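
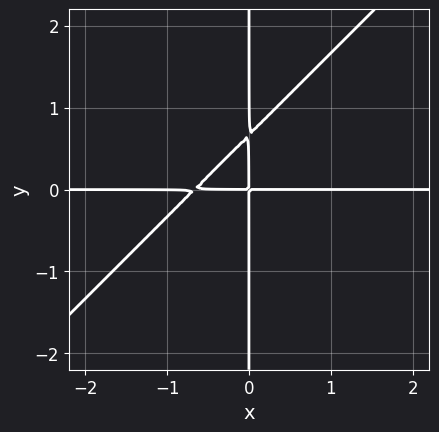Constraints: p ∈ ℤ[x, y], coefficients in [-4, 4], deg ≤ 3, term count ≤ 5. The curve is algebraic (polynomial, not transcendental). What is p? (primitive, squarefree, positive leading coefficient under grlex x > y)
(a) deg p = 3. A generic line meets the curve in up to 3 points.
(b) Reading off the gridlines: the visible y-axis segment lies entirely on the curve; the visible x-axis segment lies entirely on the curve.
(c) Fitting integer coefficients to these (and the overall shape) gives p.

3*x^2*y - 3*x*y^2 + 2*x*y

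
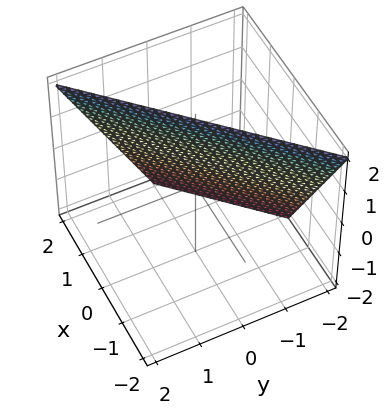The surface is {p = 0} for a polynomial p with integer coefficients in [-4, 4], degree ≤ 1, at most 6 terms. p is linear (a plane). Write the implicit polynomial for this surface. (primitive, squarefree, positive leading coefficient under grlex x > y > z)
2*x - 2*y + z - 2

First, deg p = 1.
Then, from the axis intercepts and sections: it crosses the z-axis at the gridline z = 2; one x-axis crossing is at x = 1.
Finally, matching integer coefficients to the picture gives p.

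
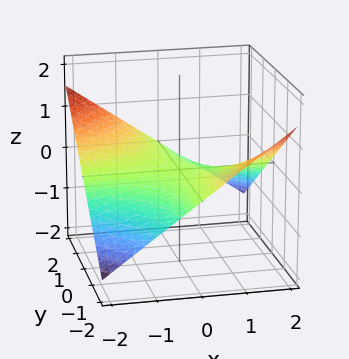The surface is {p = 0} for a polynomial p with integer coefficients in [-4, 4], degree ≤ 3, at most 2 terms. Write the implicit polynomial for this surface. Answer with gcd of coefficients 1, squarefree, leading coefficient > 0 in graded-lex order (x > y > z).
x*y + 3*z

1. deg p = 2.
2. From the visible intercepts: every point of the y-axis in the box is on the surface; every point of the x-axis in the box is on the surface; it meets the z-axis at z = 0 (among the integer gridlines).
3. Matching integer coefficients to the picture gives p.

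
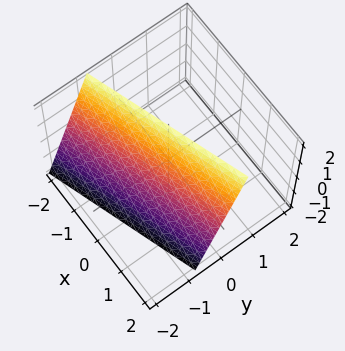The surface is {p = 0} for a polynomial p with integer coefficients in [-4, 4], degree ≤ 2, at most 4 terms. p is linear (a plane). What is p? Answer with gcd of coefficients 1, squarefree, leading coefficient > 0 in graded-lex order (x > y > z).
x - 3*y + z - 2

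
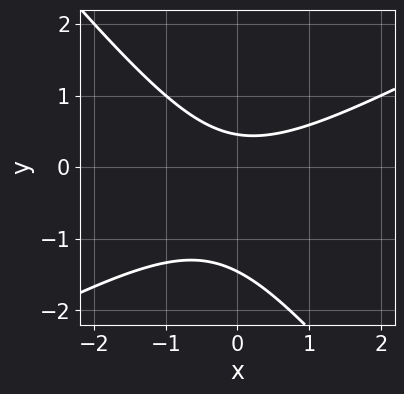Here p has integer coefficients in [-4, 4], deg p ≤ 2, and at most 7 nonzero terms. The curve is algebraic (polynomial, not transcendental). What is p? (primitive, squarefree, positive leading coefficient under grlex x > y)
2*x^2 - 2*x*y - 3*y^2 - 3*y + 2

(a) The degree is 2 — no degree-1 curve has this shape.
(b) Checking where it meets the axes: no x-intercept at any integer in the box.
(c) Together with the visible shape, these determine p as stated.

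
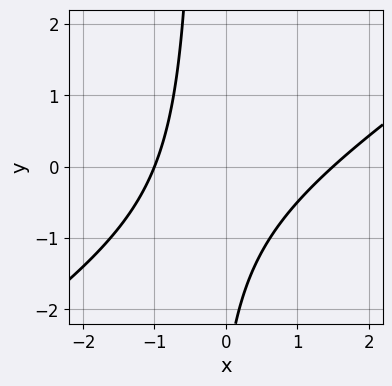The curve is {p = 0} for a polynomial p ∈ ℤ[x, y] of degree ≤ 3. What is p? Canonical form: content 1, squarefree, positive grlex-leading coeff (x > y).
2*x^2 - 3*x*y - x - y - 3

The degree is 2 — the shape is more complex than any degree-1 curve.
Observable constraints: it misses every integer gridline on the y-axis; one x-axis crossing is at x = -1.
Solving for integer coefficients yields p as stated.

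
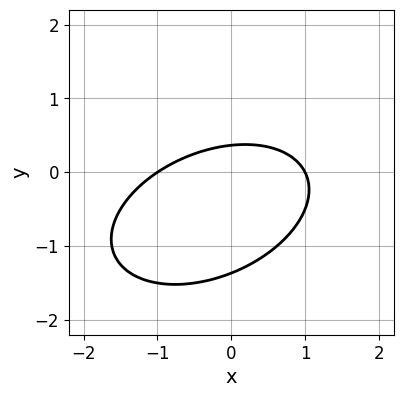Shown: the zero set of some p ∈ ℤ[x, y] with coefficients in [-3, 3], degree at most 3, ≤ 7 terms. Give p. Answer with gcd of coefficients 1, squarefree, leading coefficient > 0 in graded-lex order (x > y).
x^2 - x*y + 2*y^2 + 2*y - 1

First, the degree is 2 — no degree-1 curve has this shape.
Next, from the axis intercepts and sections: among the integer gridlines, it crosses the x-axis at x ∈ {-1, 1}.
Finally, assembling these constraints gives the stated polynomial.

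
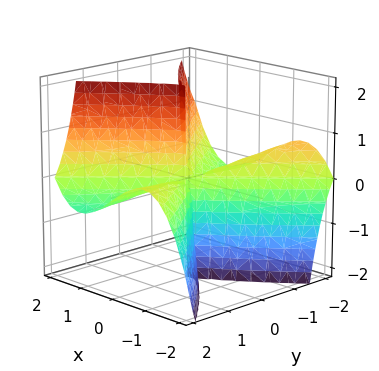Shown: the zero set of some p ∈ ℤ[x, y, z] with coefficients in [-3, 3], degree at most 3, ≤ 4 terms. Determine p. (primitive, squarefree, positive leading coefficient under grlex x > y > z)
3*x^3 - x^2*y - 2*x*y^2 - 3*y^2*z

1. Degree: the shape is more complex than any degree-2 surface, so deg p = 3.
2. Checking where it meets the axes: every point of the z-axis in the box is on the surface; every point of the y-axis in the box is on the surface; one x-axis crossing is at x = 0.
3. Matching integer coefficients to the picture gives p.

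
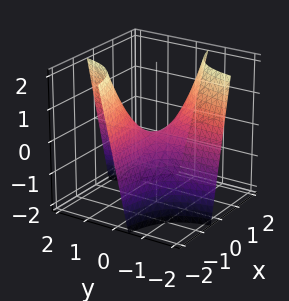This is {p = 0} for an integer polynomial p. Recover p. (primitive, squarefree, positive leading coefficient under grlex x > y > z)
Degree: a generic line meets the surface in up to 2 points, so deg p = 2.
Reading off the gridlines: the visible x-axis segment lies entirely on the surface; the visible y-axis segment lies entirely on the surface; it crosses the z-axis at the gridline z = 0.
These observations pin down the coefficients.

2*x*y + z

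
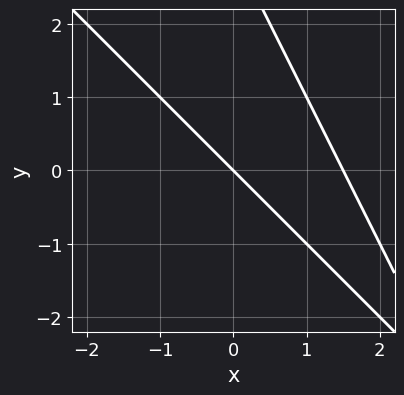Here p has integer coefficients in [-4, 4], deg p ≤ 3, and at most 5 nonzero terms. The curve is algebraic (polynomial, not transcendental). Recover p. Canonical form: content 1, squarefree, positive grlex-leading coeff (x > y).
(a) deg p = 2. A generic line meets the curve in up to 2 points.
(b) Reading off the gridlines: it meets the x-axis at x = 0 (among the integer gridlines); it meets the y-axis at y = 0 (among the integer gridlines).
(c) Solving for integer coefficients yields p as stated.

2*x^2 + 3*x*y + y^2 - 3*x - 3*y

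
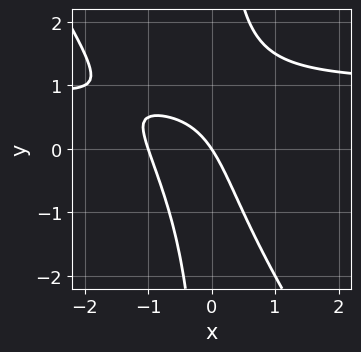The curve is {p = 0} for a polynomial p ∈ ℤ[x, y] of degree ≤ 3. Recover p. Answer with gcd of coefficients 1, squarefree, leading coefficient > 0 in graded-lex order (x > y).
3*x^2*y + 2*x*y^2 - 3*x^2 - 3*x - 2*y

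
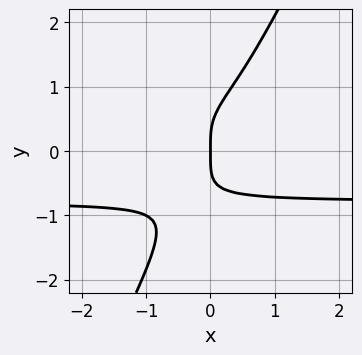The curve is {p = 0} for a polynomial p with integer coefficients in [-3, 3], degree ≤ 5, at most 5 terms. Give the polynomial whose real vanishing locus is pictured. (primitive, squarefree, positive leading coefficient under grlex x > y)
2*x*y^3 - y^4 + x

The degree is 4 — no degree-3 curve has this shape.
From the visible intercepts: it crosses the x-axis at the gridline x = 0; one y-axis crossing is at y = 0.
Matching integer coefficients to the picture gives p.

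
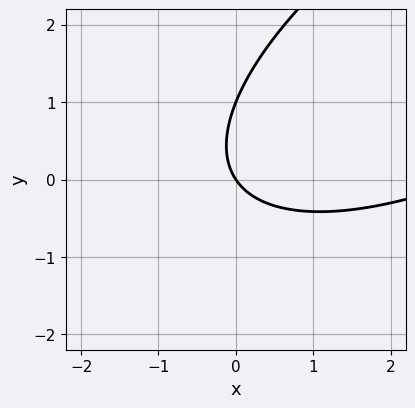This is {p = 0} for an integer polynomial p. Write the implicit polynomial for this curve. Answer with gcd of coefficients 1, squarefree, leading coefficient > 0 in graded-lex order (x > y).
x^2 - 2*x*y + 2*y^2 - 3*x - 2*y

First, deg p = 2. A generic line meets the curve in up to 2 points.
Then, checking where it meets the axes: one x-axis crossing is at x = 0; the y-axis gridline crossings are at y ∈ {0, 1}.
Finally, solving for integer coefficients yields p as stated.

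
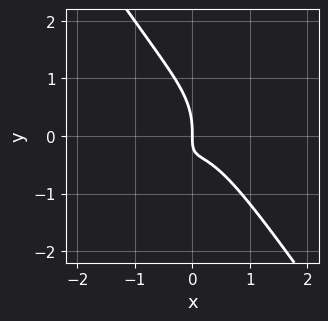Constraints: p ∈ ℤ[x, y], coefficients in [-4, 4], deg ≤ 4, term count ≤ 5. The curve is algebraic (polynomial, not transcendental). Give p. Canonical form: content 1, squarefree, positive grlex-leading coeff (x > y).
3*x^3 + y^3 + 2*x*y + x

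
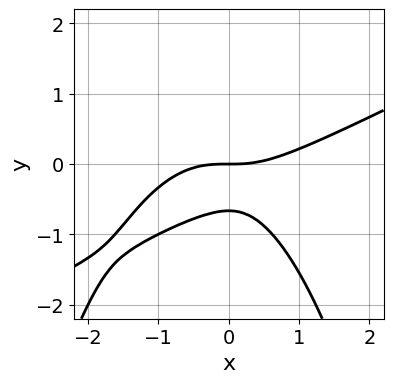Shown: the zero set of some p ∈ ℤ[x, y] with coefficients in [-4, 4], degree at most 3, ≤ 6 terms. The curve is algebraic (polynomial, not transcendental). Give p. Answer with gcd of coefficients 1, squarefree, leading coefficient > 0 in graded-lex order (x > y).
First, degree: the shape is more complex than any degree-2 curve, so deg p = 3.
Then, from the visible intercepts: it meets the y-axis at y = 0 (among the integer gridlines); one x-axis crossing is at x = 0.
Finally, these observations pin down the coefficients.

x^3 - 2*x^2*y - 3*y^2 - 2*y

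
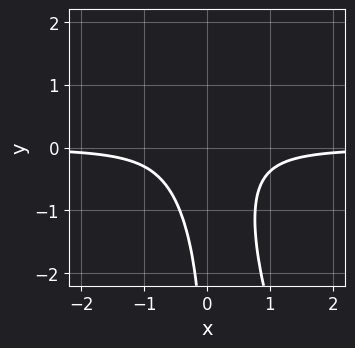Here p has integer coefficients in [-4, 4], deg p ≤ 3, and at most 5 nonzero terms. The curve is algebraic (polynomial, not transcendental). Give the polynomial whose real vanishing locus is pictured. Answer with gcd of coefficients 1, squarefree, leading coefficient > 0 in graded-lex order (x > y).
3*x^2*y + x*y^2 + 1

(a) Degree: a generic line meets the curve in up to 3 points, so deg p = 3.
(b) Observable constraints: it misses every integer gridline on the x-axis; no y-intercept at any integer in the box.
(c) Putting this together gives p.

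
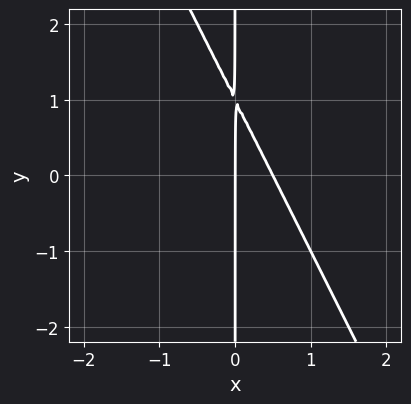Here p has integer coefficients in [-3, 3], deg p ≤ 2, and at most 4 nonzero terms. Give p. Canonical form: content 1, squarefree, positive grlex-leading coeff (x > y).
2*x^2 + x*y - x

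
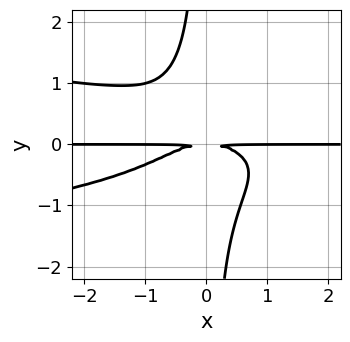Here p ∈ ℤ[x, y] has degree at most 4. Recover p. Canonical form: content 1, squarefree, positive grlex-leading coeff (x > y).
3*x*y^3 + x^2*y + 2*y^2

The degree is 4 — no degree-3 curve has this shape.
From the visible intercepts: the visible x-axis segment lies entirely on the curve.
Putting this together gives p.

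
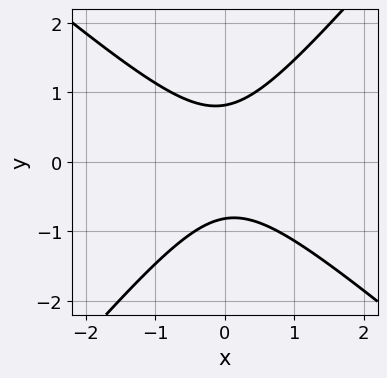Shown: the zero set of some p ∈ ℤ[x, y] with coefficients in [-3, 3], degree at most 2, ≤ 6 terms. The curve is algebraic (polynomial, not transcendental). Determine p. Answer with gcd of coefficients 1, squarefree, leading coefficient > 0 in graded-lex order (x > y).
Degree: a generic line meets the curve in up to 2 points, so deg p = 2.
Against the integer gridlines: no x-intercept at any integer in the box.
Putting this together gives p.

3*x^2 + x*y - 3*y^2 + 2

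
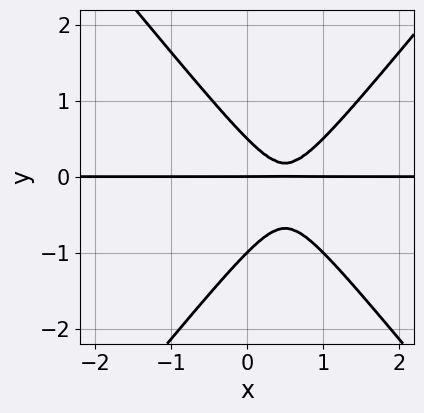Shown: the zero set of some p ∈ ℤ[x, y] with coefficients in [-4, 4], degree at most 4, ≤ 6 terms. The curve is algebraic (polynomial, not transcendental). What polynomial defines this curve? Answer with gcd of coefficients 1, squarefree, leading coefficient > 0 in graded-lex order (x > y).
3*x^2*y - 2*y^3 - 3*x*y - y^2 + y

1. deg p = 3. No degree-2 curve has this shape.
2. Checking where it meets the axes: among the integer gridlines, it crosses the y-axis at y ∈ {-1, 0}; every point of the x-axis in the box is on the curve.
3. Fitting integer coefficients to these (and the overall shape) gives p.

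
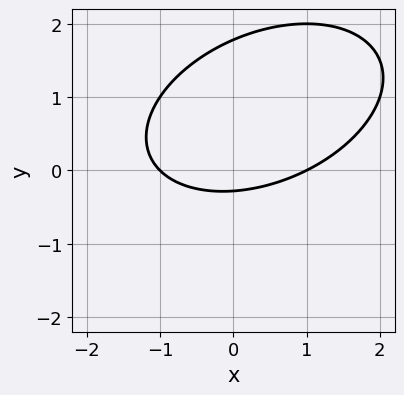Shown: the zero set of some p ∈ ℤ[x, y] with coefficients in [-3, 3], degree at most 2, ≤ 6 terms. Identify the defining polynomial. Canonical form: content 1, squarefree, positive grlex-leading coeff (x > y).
(a) Degree: a generic line meets the curve in up to 2 points, so deg p = 2.
(b) Checking where it meets the axes: among the integer gridlines, it crosses the x-axis at x ∈ {-1, 1}.
(c) Putting this together gives p.

x^2 - x*y + 2*y^2 - 3*y - 1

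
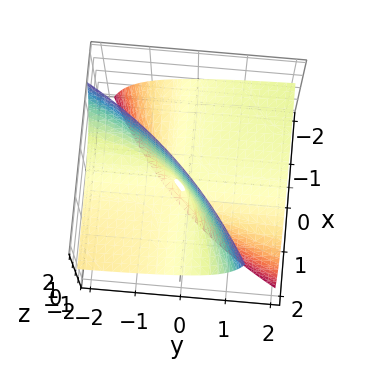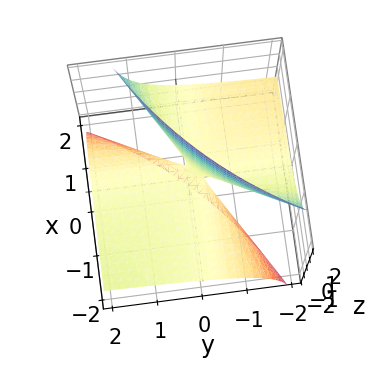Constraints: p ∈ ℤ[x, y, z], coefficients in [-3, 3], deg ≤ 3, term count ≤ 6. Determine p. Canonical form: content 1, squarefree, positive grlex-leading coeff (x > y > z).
x*y - 3*x*z + 3*y*z + z

(a) deg p = 2. No degree-1 surface has this shape.
(b) Observable constraints: every point of the y-axis in the box is on the surface; it crosses the z-axis at the gridline z = 0.
(c) The integer polynomial consistent with all of this is the stated p. Check: (-1, 0, 0) on the x-axis lies on the surface, and p(-1, 0, 0) = 0. ✓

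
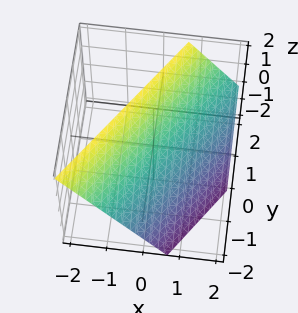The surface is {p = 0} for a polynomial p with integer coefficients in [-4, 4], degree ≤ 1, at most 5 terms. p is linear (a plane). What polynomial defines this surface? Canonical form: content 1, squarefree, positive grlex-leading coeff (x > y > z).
3*x - 2*y + 2*z - 2

1. The degree is 1 — the surface is flat (a plane).
2. Reading off the gridlines: one y-axis crossing is at y = -1; it meets the z-axis at z = 1 (among the integer gridlines).
3. Solving for integer coefficients yields p as stated.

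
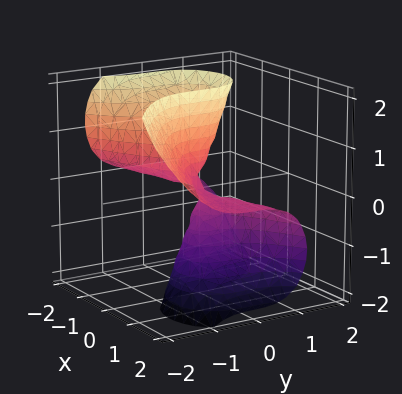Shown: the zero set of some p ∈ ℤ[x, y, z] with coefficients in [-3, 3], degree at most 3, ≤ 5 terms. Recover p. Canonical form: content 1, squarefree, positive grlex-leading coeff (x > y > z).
First, degree: the shape is more complex than any degree-2 surface, so deg p = 3.
Then, checking where it meets the axes: the visible x-axis segment lies entirely on the surface; every point of the z-axis in the box is on the surface; one y-axis crossing is at y = 0.
Finally, putting this together gives p.

x^2*z + x*z^2 + y^3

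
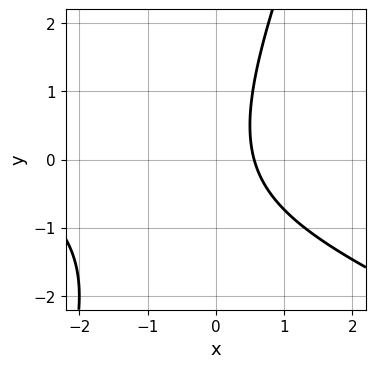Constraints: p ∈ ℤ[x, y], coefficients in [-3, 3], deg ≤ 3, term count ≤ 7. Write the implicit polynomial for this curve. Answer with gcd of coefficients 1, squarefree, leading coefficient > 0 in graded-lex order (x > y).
x^2 + 2*x*y - y^2 + 3*x - 2

First, degree: the shape is more complex than any degree-1 curve, so deg p = 2.
Then, against the integer gridlines: it misses every integer gridline on the y-axis.
Finally, these observations pin down the coefficients.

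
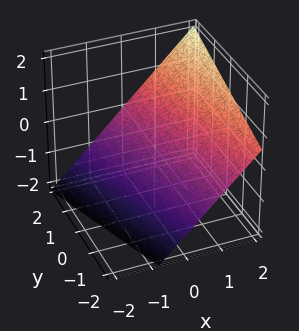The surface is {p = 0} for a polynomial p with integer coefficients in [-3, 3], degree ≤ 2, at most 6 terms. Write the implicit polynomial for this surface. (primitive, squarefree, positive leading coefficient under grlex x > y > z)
3*x + y - 3*z - 2

1. deg p = 1.
2. Against the integer gridlines: one y-axis crossing is at y = 2.
3. Matching integer coefficients to the picture gives p.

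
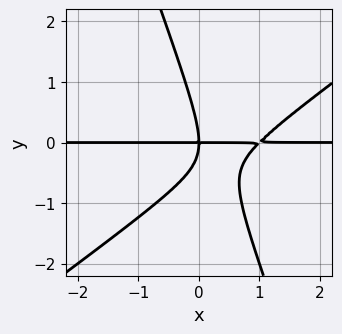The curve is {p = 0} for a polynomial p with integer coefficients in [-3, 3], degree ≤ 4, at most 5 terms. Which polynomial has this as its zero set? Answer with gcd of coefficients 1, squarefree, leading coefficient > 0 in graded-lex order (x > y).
(a) deg p = 3. The shape is more complex than any degree-2 curve.
(b) Against the integer gridlines: every point of the x-axis in the box is on the curve; it crosses the y-axis at the gridline y = 0.
(c) Fitting integer coefficients to these (and the overall shape) gives p.

2*x^2*y - 2*x*y^2 - y^3 - 2*x*y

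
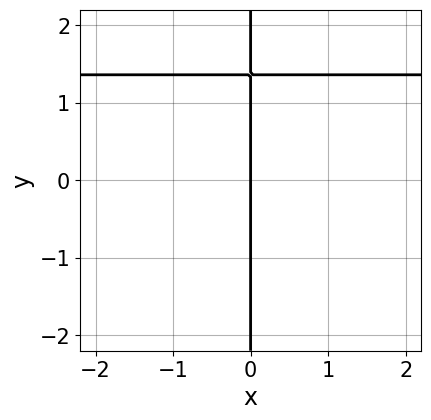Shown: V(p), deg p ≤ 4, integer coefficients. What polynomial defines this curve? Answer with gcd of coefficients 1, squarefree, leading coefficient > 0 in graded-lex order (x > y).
1. The degree is 4 — a generic line meets the curve in up to 4 points.
2. Checking where it meets the axes: it meets the x-axis at x = 0 (among the integer gridlines); the visible y-axis segment lies entirely on the curve.
3. Solving for integer coefficients yields p as stated.

3*x*y^3 - 3*x*y^2 - 2*x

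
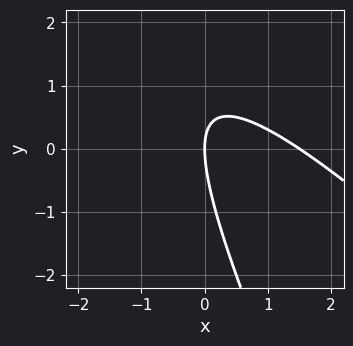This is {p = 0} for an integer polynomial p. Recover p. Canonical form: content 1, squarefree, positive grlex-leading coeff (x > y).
(a) Degree: no degree-1 curve has this shape, so deg p = 2.
(b) From the visible intercepts: it crosses the x-axis at the gridline x = 0; it crosses the y-axis at the gridline y = 0.
(c) The integer polynomial consistent with all of this is the stated p.

2*x^2 + 3*x*y + y^2 - 3*x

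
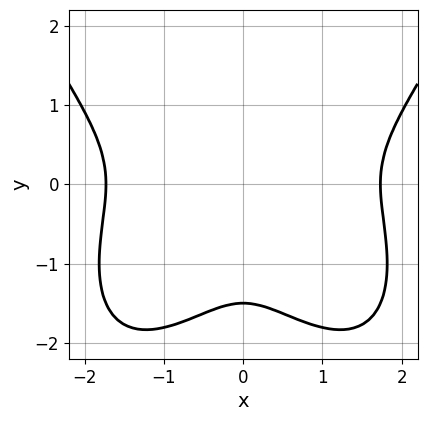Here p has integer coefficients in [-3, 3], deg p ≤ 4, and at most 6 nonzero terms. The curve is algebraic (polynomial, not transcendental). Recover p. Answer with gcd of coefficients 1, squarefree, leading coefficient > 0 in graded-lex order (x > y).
(a) The degree is 4 — a generic line meets the curve in up to 4 points.
(b) Symmetries: mirror symmetry x ↦ −x ⇒ only even powers of x.
(c) Together with the visible shape, these determine p as stated.

x^4 - 2*y^3 - 3*x^2 - 3*y^2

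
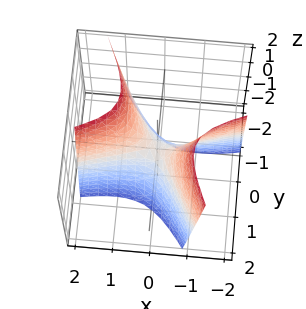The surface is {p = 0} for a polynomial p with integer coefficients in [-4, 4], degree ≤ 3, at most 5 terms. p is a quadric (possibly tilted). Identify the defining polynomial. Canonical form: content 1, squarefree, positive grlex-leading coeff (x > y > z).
1. Degree: no degree-1 surface has this shape, so deg p = 2.
2. From the axis intercepts and sections: one y-axis crossing is at y = 0; it crosses the x-axis at the gridline x = 0; one z-axis crossing is at z = 0.
3. Assembling these constraints gives the stated polynomial.

x^2 - 3*x*y - 2*y^2 - z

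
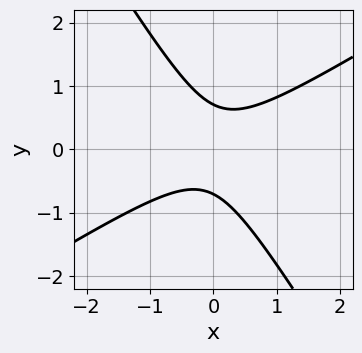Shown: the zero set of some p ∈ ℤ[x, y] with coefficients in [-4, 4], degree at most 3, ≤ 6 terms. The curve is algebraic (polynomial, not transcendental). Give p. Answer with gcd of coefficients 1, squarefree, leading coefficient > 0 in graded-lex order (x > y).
First, the degree is 2 — no degree-1 curve has this shape.
Next, from the visible intercepts: it misses every integer gridline on the x-axis.
Finally, together with the visible shape, these determine p as stated.

2*x^2 - 2*x*y - 2*y^2 + 1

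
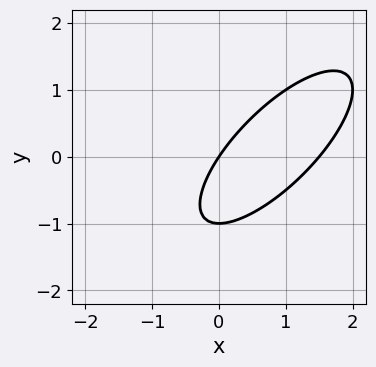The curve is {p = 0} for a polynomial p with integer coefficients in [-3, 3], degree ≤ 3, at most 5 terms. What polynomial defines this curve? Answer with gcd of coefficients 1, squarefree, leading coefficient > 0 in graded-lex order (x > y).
2*x^2 - 3*x*y + 2*y^2 - 3*x + 2*y

(a) deg p = 2. No degree-1 curve has this shape.
(b) Reading off the gridlines: among the integer gridlines, it crosses the y-axis at y ∈ {-1, 0}; it crosses the x-axis at the gridline x = 0.
(c) These observations pin down the coefficients.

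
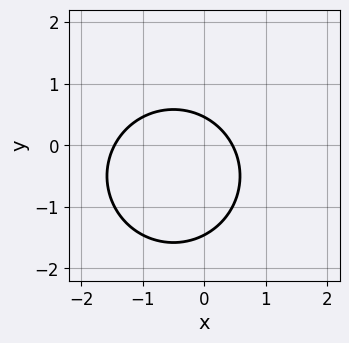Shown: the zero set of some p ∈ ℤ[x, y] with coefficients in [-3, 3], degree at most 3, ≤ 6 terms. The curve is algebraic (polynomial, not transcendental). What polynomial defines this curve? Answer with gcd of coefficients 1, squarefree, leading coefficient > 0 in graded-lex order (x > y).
3*x^2 + 3*y^2 + 3*x + 3*y - 2

(a) The degree is 2 — the shape is more complex than any degree-1 curve.
(b) Putting this together gives p.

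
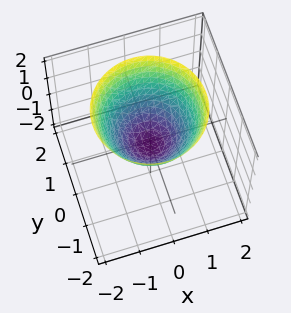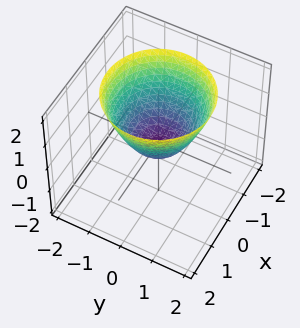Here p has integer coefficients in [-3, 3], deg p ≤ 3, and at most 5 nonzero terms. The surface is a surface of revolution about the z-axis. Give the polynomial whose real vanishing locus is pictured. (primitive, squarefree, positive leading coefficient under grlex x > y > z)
3*x^2 + 3*y^2 - 3*z - 1

First, degree: no degree-1 surface has this shape, so deg p = 2.
Then, by symmetry, the surface is invariant under rotation about z: p = q(x² + y², z).
Then, from the axis intercepts and sections: a circular section at z = 2 has radius between 1 and 2.
Finally, matching integer coefficients to the picture gives p.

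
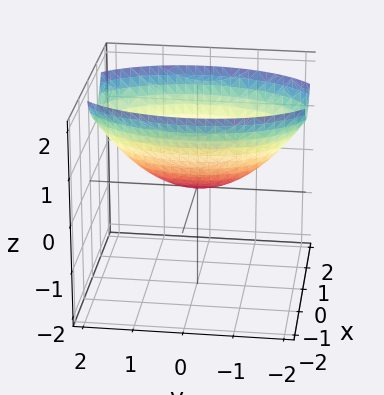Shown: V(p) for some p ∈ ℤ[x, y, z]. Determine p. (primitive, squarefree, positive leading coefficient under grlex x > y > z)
First, degree: a paraboloid; a quadric, so deg p = 2.
Then, symmetries: the y ↦ −y reflection is a symmetry, so y appears only in even powers; it's symmetric under x → −x, forcing even powers of x.
Then, reading off the gridlines: it meets the x-axis at x = 0 (among the integer gridlines); one y-axis crossing is at y = 0; it crosses the z-axis at the gridline z = 0.
Finally, these observations pin down the coefficients.

3*x^2 + y^2 - 3*z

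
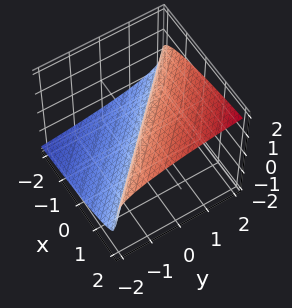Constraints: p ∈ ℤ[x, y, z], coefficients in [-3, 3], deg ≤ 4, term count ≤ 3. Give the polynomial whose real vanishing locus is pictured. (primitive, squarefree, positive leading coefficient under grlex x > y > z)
2*z^3 - 3*x - 3*y

1. deg p = 3.
2. From the visible intercepts: one y-axis crossing is at y = 0; it meets the x-axis at x = 0 (among the integer gridlines); one z-axis crossing is at z = 0.
3. Fitting integer coefficients to these (and the overall shape) gives p.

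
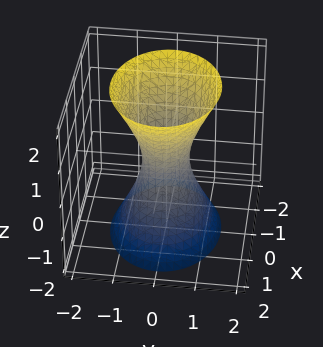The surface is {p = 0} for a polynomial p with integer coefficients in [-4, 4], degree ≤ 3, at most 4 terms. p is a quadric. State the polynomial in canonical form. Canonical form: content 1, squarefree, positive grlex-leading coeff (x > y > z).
2*x^2 + 3*y^2 - z^2 - 1

1. Degree: one connected sheet with a waist; a quadric, so deg p = 2.
2. Symmetries: it's symmetric under y → −y, forcing even powers of y; the x ↦ −x reflection is a symmetry, so x appears only in even powers; it's symmetric under z → −z, forcing even powers of z.
3. Observable constraints: the surface avoids every integer z-axis point in the box.
4. Fitting integer coefficients to these (and the overall shape) gives p.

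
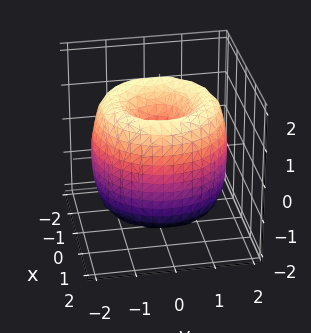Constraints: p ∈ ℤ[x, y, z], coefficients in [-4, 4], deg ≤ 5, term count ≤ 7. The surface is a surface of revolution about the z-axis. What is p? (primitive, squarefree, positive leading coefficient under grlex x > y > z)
x^4 + 2*x^2*y^2 + y^4 - 3*x^2 - 3*y^2 + z^2

deg p = 4. No degree-3 surface has this shape.
Symmetry: the surface is invariant under rotation about z: p = q(x² + y², z).
Against the integer gridlines: it crosses the x-axis at the gridline x = 0; it crosses the y-axis at the gridline y = 0; a circular section at z = 1 has radius between 0 and 1; it crosses the z-axis at the gridline z = 0.
Matching integer coefficients to the picture gives p.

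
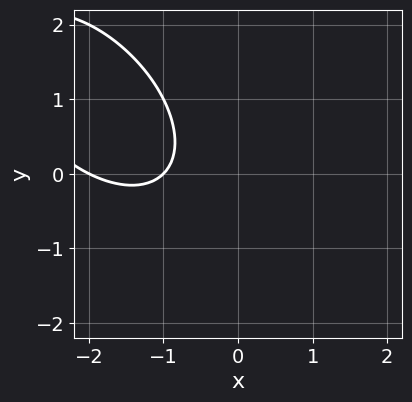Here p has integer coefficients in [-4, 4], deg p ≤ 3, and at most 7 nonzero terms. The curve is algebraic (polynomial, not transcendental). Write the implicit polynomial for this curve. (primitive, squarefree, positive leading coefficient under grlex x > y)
(a) Degree: a generic line meets the curve in up to 2 points, so deg p = 2.
(b) Against the integer gridlines: among the integer gridlines, it crosses the x-axis at x ∈ {-2, -1}; the curve avoids every integer y-axis point in the box.
(c) Together with the visible shape, these determine p as stated.

x^2 + x*y + y^2 + 3*x + 2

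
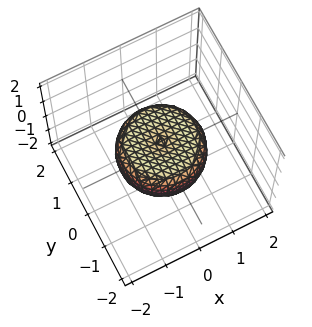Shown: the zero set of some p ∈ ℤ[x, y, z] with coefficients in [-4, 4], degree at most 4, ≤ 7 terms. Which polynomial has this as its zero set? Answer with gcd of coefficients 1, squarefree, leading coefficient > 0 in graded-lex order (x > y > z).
First, degree: a generic line meets the surface in up to 4 points, so deg p = 4.
Next, symmetry: every cross-section ⟂ z is a circle, so x, y appear only via x² + y².
Then, observable constraints: a circular section at z = 0 has radius between 1 and 2.
Finally, matching integer coefficients to the picture gives p.

2*x^4 + 4*x^2*y^2 + 2*y^4 - 2*x^2 - 2*y^2 + 3*z^2 - 1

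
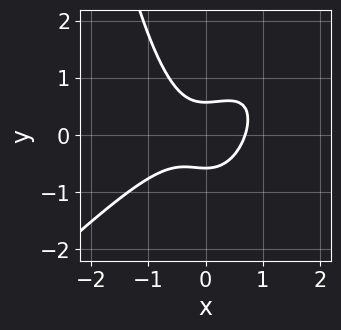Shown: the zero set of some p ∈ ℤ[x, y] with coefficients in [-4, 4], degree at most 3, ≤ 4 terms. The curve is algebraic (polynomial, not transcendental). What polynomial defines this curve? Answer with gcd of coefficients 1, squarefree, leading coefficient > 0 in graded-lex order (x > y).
First, degree: a generic line meets the curve in up to 3 points, so deg p = 3.
Finally, putting this together gives p.

3*x^3 - 3*x^2*y + 3*y^2 - 1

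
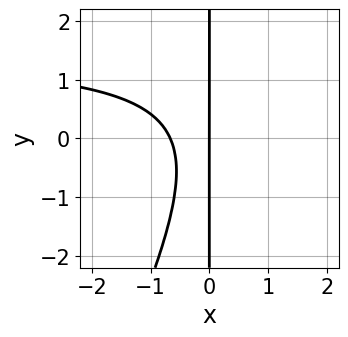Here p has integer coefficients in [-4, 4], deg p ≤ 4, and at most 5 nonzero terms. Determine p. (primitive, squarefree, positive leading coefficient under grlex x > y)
2*x^2*y - x*y^2 - 3*x^2 - 2*x

(a) Degree: a generic line meets the curve in up to 3 points, so deg p = 3.
(b) Observable constraints: it crosses the x-axis at the gridline x = 0; the visible y-axis segment lies entirely on the curve.
(c) Putting this together gives p.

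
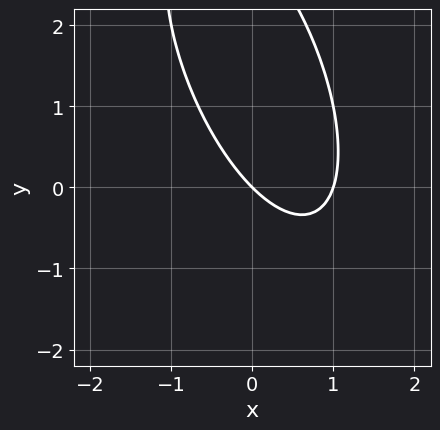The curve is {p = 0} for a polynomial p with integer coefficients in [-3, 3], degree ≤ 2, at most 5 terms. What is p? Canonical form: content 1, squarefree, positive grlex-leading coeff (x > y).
3*x^2 + 2*x*y + y^2 - 3*x - 3*y

Degree: no degree-1 curve has this shape, so deg p = 2.
Reading off the gridlines: it meets the y-axis at y = 0 (among the integer gridlines); among the integer gridlines, it crosses the x-axis at x ∈ {0, 1}.
These observations pin down the coefficients.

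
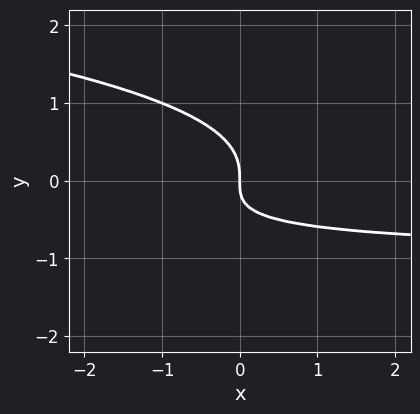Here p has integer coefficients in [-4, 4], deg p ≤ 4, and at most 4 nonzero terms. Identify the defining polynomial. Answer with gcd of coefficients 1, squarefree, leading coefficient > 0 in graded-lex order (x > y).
2*y^3 + x*y + x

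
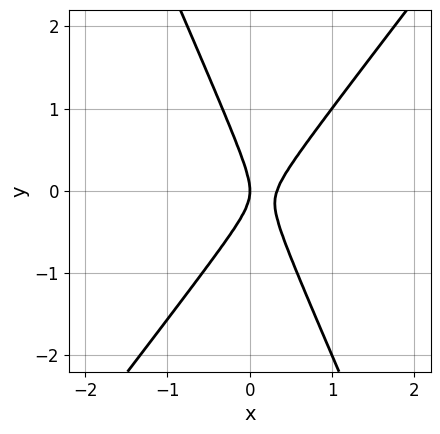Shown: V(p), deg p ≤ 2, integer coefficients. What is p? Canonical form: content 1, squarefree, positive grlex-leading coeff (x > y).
3*x^2 - x*y - y^2 - x

First, deg p = 2. A generic line meets the curve in up to 2 points.
Then, observable constraints: it meets the x-axis at x = 0 (among the integer gridlines); one y-axis crossing is at y = 0.
Finally, putting this together gives p.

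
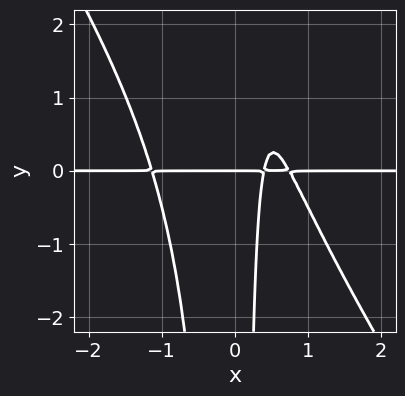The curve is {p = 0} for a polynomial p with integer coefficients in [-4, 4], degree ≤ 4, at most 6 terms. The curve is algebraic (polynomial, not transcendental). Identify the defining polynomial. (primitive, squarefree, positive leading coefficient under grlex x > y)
First, the degree is 4 — no degree-3 curve has this shape.
Then, reading off the gridlines: one y-axis crossing is at y = 0; the visible x-axis segment lies entirely on the curve.
Finally, together with the visible shape, these determine p as stated.

3*x^3*y + 2*x^2*y^2 - 3*x*y + y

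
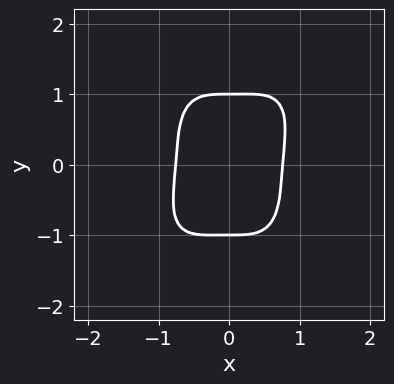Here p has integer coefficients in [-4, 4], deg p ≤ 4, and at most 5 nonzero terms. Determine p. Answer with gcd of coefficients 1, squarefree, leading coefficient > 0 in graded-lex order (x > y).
(a) Degree: a generic line meets the curve in up to 4 points, so deg p = 4.
(b) From the axis intercepts and sections: among the integer gridlines, it crosses the y-axis at y ∈ {-1, 1}.
(c) These observations pin down the coefficients.

3*x^4 - x^3*y + y^4 - 1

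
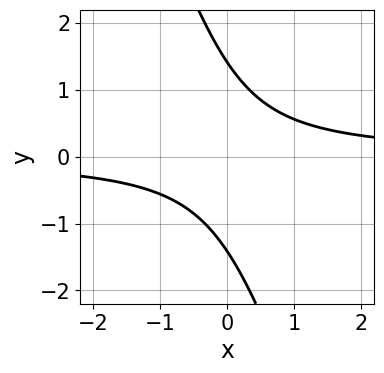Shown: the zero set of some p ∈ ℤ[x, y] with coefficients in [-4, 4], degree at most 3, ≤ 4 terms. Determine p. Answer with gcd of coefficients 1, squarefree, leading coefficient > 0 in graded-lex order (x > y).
First, deg p = 2. A generic line meets the curve in up to 2 points.
Then, reading off the gridlines: no x-intercept at any integer in the box.
Finally, together with the visible shape, these determine p as stated.

3*x*y + y^2 - 2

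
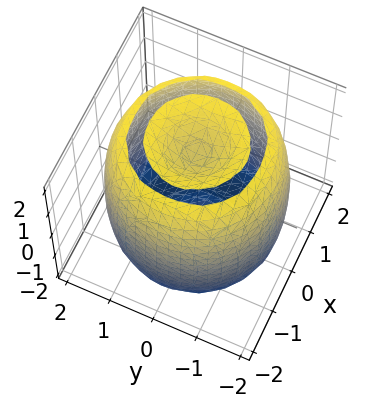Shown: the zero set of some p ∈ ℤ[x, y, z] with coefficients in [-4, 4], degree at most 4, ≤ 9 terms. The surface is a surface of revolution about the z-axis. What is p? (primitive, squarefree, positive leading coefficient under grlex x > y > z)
x^4 + 2*x^2*y^2 + y^4 - 3*x^2 - 3*y^2 + z^2 - 2

1. The picture has 2 separate pieces. Treating them together as one polynomial.
2. Degree: a generic line meets the surface in up to 4 points, so deg p = 4.
3. Symmetry: the z-axis is an axis of rotation, so x and y enter only as x² + y².
4. Against the integer gridlines: a circular section at z = 2 has radius exactly 1.
5. Putting this together gives p.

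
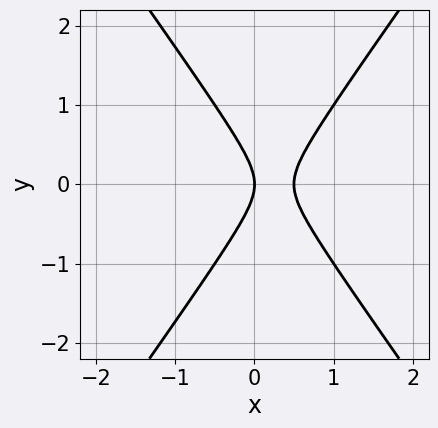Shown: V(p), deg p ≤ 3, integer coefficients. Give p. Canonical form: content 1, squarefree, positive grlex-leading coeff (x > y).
2*x^2 - y^2 - x

(a) The degree is 2 — the shape is more complex than any degree-1 curve.
(b) Symmetries: it's symmetric under y → −y, forcing even powers of y.
(c) Checking where it meets the axes: one x-axis crossing is at x = 0; one y-axis crossing is at y = 0.
(d) These observations pin down the coefficients.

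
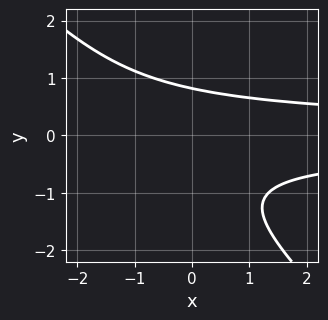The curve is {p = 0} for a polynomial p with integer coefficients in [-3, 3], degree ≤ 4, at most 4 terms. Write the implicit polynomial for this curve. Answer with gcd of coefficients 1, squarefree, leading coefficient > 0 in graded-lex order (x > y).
3*x*y^2 + 3*y^3 + 2*y^2 - 3

First, deg p = 3.
Then, observable constraints: the curve avoids every integer x-axis point in the box.
Finally, matching integer coefficients to the picture gives p.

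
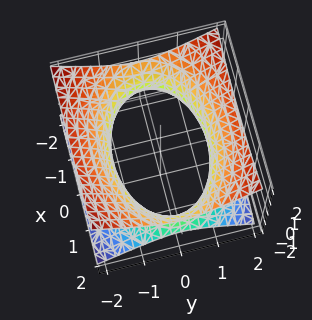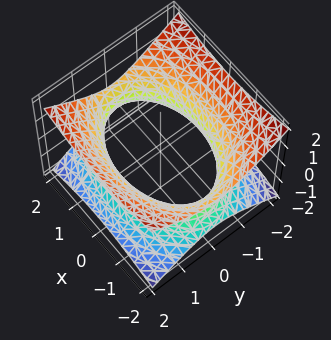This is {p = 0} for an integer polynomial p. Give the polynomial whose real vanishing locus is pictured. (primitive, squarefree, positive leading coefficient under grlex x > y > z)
First, degree: one connected sheet with a waist; a quadric, so deg p = 2.
Then, symmetries: mirror symmetry z ↦ −z ⇒ only even powers of z; the y ↦ −y reflection is a symmetry, so y appears only in even powers; it's symmetric under x → −x, forcing even powers of x.
Next, observable constraints: it misses every integer gridline on the z-axis.
Finally, the integer polynomial consistent with all of this is the stated p.

x^2 + 2*y^2 - 3*z^2 - 3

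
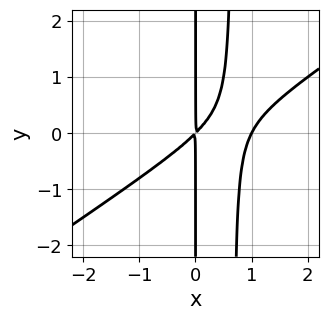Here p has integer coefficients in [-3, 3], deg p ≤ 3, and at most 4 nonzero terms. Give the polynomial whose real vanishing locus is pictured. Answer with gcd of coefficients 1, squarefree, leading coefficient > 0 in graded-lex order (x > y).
deg p = 3. The shape is more complex than any degree-2 curve.
Against the integer gridlines: every point of the y-axis in the box is on the curve; it crosses the x-axis at the gridline x = 1.
Putting this together gives p.

2*x^3 - 3*x^2*y - 2*x^2 + 2*x*y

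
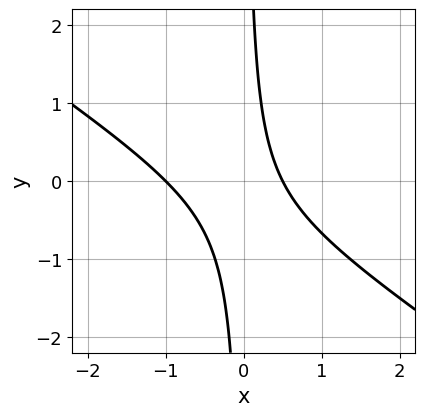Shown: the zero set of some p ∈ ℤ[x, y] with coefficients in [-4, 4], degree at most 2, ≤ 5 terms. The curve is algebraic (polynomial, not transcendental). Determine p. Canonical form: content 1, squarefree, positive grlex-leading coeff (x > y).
(a) The degree is 2 — a generic line meets the curve in up to 2 points.
(b) Checking where it meets the axes: it meets the x-axis at x = -1 (among the integer gridlines); no y-intercept at any integer in the box.
(c) Together with the visible shape, these determine p as stated.

2*x^2 + 3*x*y + x - 1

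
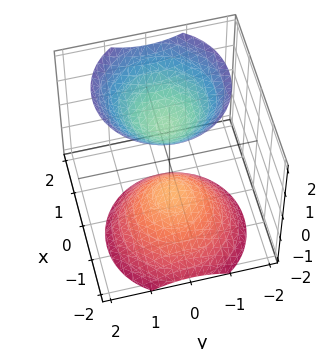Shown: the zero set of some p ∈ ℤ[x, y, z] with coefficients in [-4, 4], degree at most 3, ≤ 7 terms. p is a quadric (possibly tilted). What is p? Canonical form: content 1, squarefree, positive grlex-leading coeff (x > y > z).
I count 2 distinct pieces.
Degree: a generic line meets the surface in up to 2 points, so deg p = 2.
Against the integer gridlines: the z-axis gridline crossings are at z ∈ {-1, 1}; no y-intercept at any integer in the box; no x-intercept at any integer in the box.
Matching integer coefficients to the picture gives p.

3*x^2 - 2*x*z + 3*y^2 - 2*z^2 + 2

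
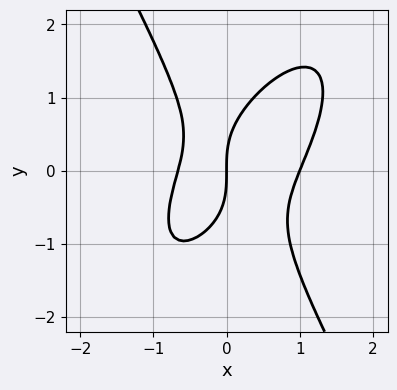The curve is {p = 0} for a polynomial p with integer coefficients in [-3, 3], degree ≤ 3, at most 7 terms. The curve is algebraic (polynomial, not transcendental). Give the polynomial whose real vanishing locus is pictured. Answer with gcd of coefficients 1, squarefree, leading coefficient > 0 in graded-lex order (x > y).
The degree is 3 — the shape is more complex than any degree-2 curve.
Checking where it meets the axes: it crosses the y-axis at the gridline y = 0; the x-axis gridline crossings are at x ∈ {0, 1}.
Fitting integer coefficients to these (and the overall shape) gives p.

3*x^3 - 2*x^2*y + y^3 - x^2 - 2*x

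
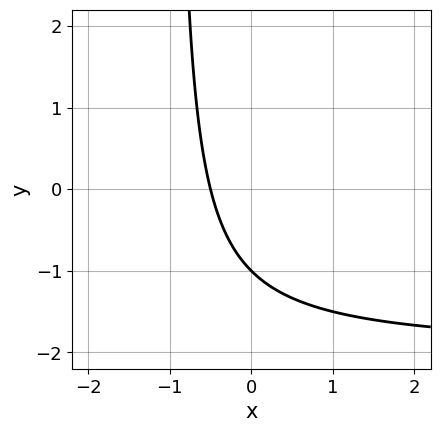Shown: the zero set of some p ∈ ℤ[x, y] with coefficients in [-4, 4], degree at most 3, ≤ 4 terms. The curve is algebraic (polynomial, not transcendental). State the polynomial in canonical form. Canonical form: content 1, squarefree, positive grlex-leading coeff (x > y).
1. Degree: the shape is more complex than any degree-1 curve, so deg p = 2.
2. From the axis intercepts and sections: it crosses the y-axis at the gridline y = -1.
3. Matching integer coefficients to the picture gives p.

x*y + 2*x + y + 1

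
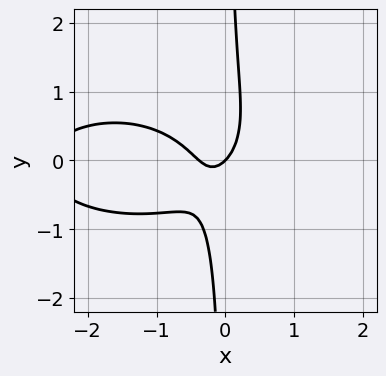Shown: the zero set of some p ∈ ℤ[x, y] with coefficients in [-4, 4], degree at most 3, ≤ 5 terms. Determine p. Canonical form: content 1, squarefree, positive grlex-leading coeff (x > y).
x^3 + 3*x*y^2 + 3*x^2 + x - y

First, the degree is 3 — a generic line meets the curve in up to 3 points.
Next, against the integer gridlines: one x-axis crossing is at x = 0; it crosses the y-axis at the gridline y = 0.
Finally, these observations pin down the coefficients.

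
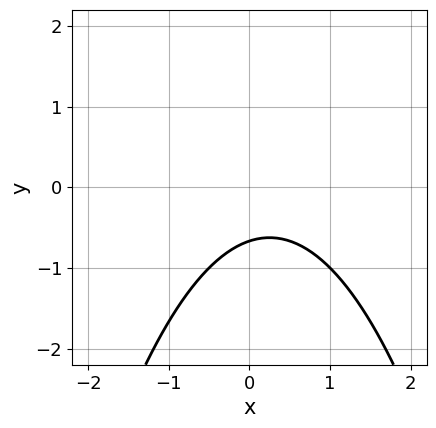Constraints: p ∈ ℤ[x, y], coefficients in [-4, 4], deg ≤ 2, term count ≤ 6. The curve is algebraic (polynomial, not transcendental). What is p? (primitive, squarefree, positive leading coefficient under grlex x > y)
The degree is 2 — no degree-1 curve has this shape.
From the visible intercepts: the curve avoids every integer x-axis point in the box.
These observations pin down the coefficients.

2*x^2 - x + 3*y + 2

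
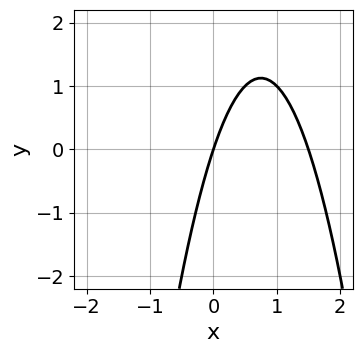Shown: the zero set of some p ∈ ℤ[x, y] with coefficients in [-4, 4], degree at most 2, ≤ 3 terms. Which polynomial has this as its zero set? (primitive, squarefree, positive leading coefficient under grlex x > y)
2*x^2 - 3*x + y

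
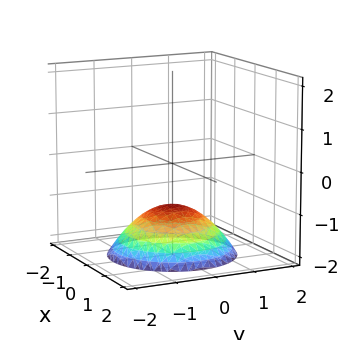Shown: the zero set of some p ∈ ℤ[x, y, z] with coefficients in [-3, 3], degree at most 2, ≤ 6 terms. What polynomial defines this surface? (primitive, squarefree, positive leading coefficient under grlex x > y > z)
x^2 + y^2 + 2*z + 2

(a) Degree: the shape is more complex than any degree-1 surface, so deg p = 2.
(b) By symmetry, the surface is invariant under rotation about z: p = q(x² + y², z).
(c) Against the integer gridlines: it misses every integer gridline on the x-axis; it meets the z-axis at z = -1 (among the integer gridlines); the surface avoids every integer y-axis point in the box.
(d) These observations pin down the coefficients.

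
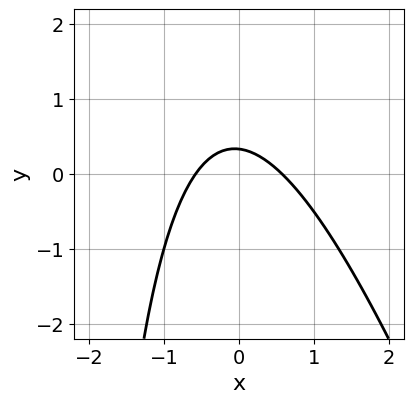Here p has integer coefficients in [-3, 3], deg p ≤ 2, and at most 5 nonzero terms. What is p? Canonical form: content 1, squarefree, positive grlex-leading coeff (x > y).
3*x^2 + x*y + 3*y - 1

The degree is 2 — no degree-1 curve has this shape.
Matching integer coefficients to the picture gives p.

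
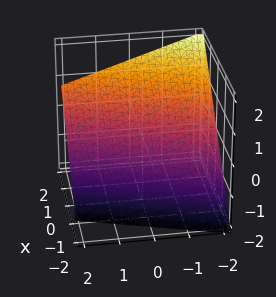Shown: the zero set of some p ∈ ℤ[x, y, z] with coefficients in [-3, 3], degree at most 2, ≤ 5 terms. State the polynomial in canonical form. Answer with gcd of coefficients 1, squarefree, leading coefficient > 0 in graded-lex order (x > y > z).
(a) The degree is 1 — the surface is flat (a plane).
(b) Against the integer gridlines: one y-axis crossing is at y = -2.
(c) Fitting integer coefficients to these (and the overall shape) gives p.

3*x - y - 3*z - 2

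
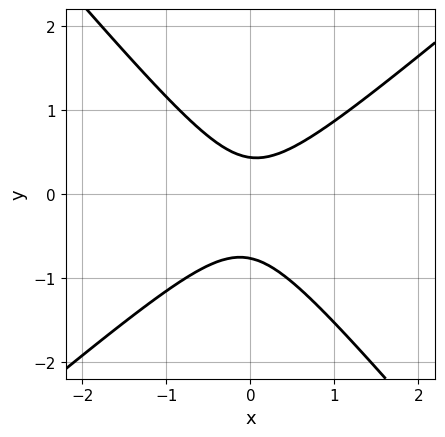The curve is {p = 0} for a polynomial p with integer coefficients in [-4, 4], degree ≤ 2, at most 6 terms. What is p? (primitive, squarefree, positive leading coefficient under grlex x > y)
3*x^2 - x*y - 3*y^2 - y + 1

The degree is 2 — the shape is more complex than any degree-1 curve.
From the visible intercepts: no x-intercept at any integer in the box.
Together with the visible shape, these determine p as stated.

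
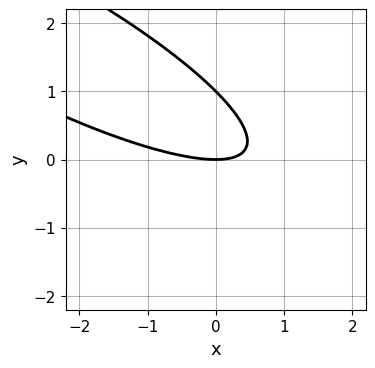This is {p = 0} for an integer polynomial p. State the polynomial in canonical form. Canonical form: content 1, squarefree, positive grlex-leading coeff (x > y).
First, the degree is 2 — a generic line meets the curve in up to 2 points.
Next, reading off the gridlines: it meets the x-axis at x = 0 (among the integer gridlines); the y-axis gridline crossings are at y ∈ {0, 1}.
Finally, assembling these constraints gives the stated polynomial.

x^2 + 3*x*y + 3*y^2 - 3*y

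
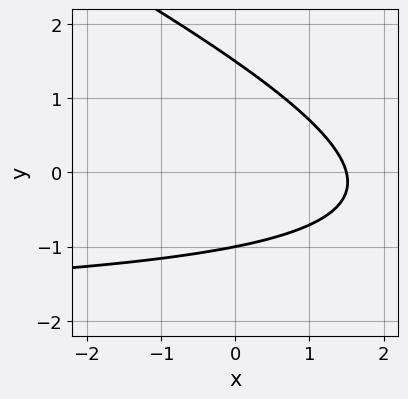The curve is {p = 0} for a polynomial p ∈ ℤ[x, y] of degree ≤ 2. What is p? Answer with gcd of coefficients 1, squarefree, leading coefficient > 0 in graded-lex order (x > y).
x*y + 2*y^2 + 2*x - y - 3

1. The degree is 2 — no degree-1 curve has this shape.
2. Reading off the gridlines: it meets the y-axis at y = -1 (among the integer gridlines).
3. Solving for integer coefficients yields p as stated.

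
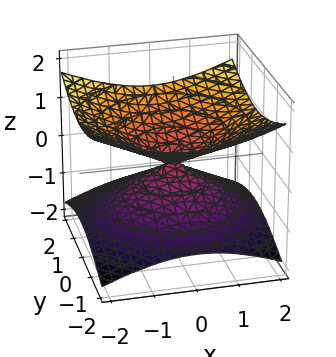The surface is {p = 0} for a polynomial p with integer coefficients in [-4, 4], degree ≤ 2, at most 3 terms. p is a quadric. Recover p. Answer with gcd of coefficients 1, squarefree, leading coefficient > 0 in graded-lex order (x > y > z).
First, the degree is 2 — a double cone through the origin; a quadric.
Then, symmetries: it's symmetric under z → −z, forcing even powers of z; every cross-section ⟂ z is a circle, so x, y appear only via x² + y².
Then, against the integer gridlines: a circular section at z = -1 has radius between 1 and 2; one z-axis crossing is at z = 0; it meets the y-axis at y = 0 (among the integer gridlines); it crosses the x-axis at the gridline x = 0.
Finally, together with the visible shape, these determine p as stated.

x^2 + y^2 - 3*z^2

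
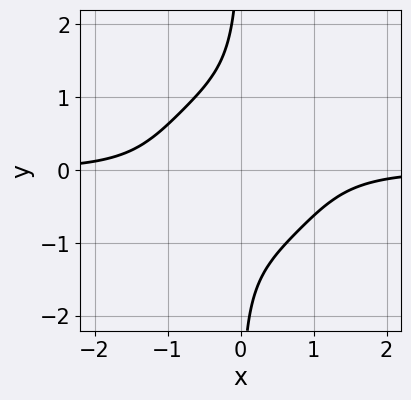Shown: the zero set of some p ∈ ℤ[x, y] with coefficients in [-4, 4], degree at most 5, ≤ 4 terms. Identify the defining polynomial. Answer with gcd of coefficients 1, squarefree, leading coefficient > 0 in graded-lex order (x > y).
1. deg p = 4. No degree-3 curve has this shape.
2. From the axis intercepts and sections: the curve avoids every integer y-axis point in the box; the curve avoids every integer x-axis point in the box.
3. Together with the visible shape, these determine p as stated.

3*x^3*y - x^2*y^2 + 3*x*y^3 + 3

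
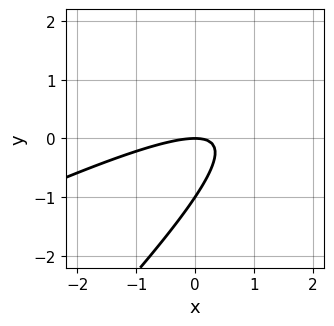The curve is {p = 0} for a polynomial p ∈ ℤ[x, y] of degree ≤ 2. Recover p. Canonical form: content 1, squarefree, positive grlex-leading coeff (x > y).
First, degree: no degree-1 curve has this shape, so deg p = 2.
Next, reading off the gridlines: the y-axis gridline crossings are at y ∈ {-1, 0}; it crosses the x-axis at the gridline x = 0.
Finally, these observations pin down the coefficients.

x^2 - 3*x*y + 2*y^2 + 2*y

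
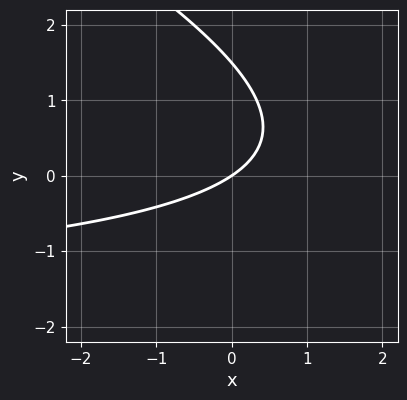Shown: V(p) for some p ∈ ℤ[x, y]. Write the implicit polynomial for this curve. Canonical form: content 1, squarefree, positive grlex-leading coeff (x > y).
deg p = 2. The shape is more complex than any degree-1 curve.
Checking where it meets the axes: one y-axis crossing is at y = 0; it meets the x-axis at x = 0 (among the integer gridlines).
Solving for integer coefficients yields p as stated.

x*y + 2*y^2 + 2*x - 3*y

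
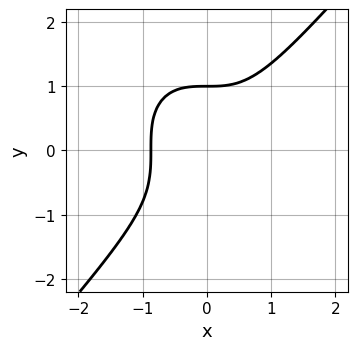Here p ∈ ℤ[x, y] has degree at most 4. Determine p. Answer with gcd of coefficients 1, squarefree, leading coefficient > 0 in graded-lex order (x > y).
3*x^3 - 2*y^3 + 2

First, degree: the shape is more complex than any degree-2 curve, so deg p = 3.
Next, from the axis intercepts and sections: it meets the y-axis at y = 1 (among the integer gridlines).
Finally, the integer polynomial consistent with all of this is the stated p.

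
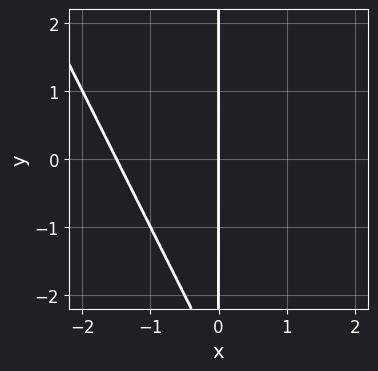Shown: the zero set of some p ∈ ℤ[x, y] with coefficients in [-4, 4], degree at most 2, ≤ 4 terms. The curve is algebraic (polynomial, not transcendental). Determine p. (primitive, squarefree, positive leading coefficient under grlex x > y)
(a) deg p = 2. The shape is more complex than any degree-1 curve.
(b) Reading off the gridlines: the visible y-axis segment lies entirely on the curve; one x-axis crossing is at x = 0.
(c) Together with the visible shape, these determine p as stated.

2*x^2 + x*y + 3*x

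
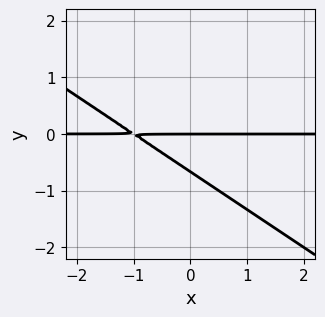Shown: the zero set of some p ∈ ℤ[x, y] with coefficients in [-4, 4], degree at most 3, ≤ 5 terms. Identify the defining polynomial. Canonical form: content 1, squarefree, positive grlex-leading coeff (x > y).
2*x*y + 3*y^2 + 2*y

(a) Degree: no degree-1 curve has this shape, so deg p = 2.
(b) Checking where it meets the axes: every point of the x-axis in the box is on the curve; it meets the y-axis at y = 0 (among the integer gridlines).
(c) Solving for integer coefficients yields p as stated.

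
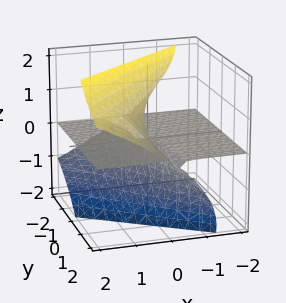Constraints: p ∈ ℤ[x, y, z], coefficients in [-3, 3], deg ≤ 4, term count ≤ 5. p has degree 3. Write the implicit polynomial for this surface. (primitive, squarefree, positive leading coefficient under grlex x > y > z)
(a) The degree is 3 — the shape is more complex than any degree-2 surface.
(b) Reading off the gridlines: every point of the x-axis in the box is on the surface; one z-axis crossing is at z = 0.
(c) Fitting integer coefficients to these (and the overall shape) gives p.

2*y*z^2 + z^3 - 3*x*z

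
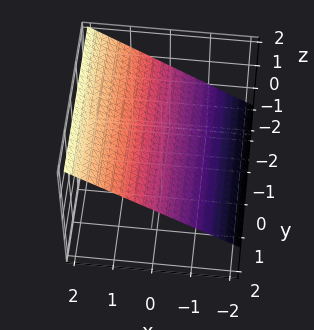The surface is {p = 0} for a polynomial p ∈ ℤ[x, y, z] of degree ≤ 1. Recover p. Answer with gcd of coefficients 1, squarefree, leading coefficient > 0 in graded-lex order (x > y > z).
2*x - 3*z + 2

1. The degree is 1 — the surface is flat (a plane).
2. Observable constraints: it misses every integer gridline on the y-axis; it crosses the x-axis at the gridline x = -1.
3. Together with the visible shape, these determine p as stated.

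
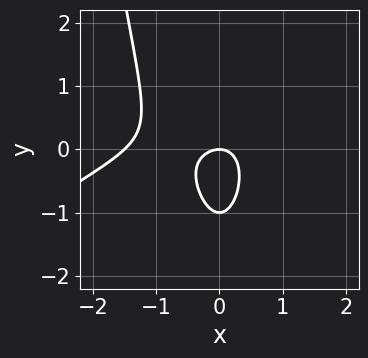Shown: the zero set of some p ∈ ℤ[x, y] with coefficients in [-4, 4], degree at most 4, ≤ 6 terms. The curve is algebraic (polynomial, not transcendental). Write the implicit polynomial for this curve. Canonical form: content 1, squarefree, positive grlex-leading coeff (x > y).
First, deg p = 3.
Next, from the visible intercepts: it meets the x-axis at x = 0 (among the integer gridlines); among the integer gridlines, it crosses the y-axis at y ∈ {-1, 0}.
Finally, these observations pin down the coefficients.

2*x^3 - 3*x^2*y + 3*x^2 + 2*y^2 + 2*y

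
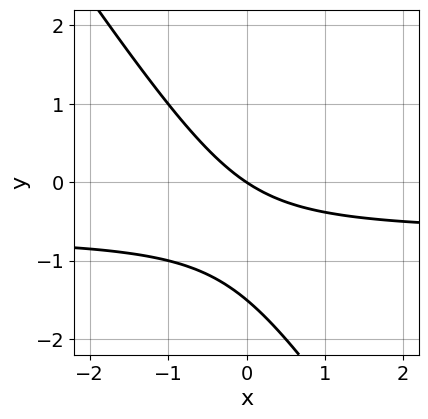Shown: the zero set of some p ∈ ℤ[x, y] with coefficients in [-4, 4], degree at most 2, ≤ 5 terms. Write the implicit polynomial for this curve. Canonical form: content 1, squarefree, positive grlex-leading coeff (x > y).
First, degree: no degree-1 curve has this shape, so deg p = 2.
Next, reading off the gridlines: it crosses the x-axis at the gridline x = 0; one y-axis crossing is at y = 0.
Finally, together with the visible shape, these determine p as stated.

3*x*y + 2*y^2 + 2*x + 3*y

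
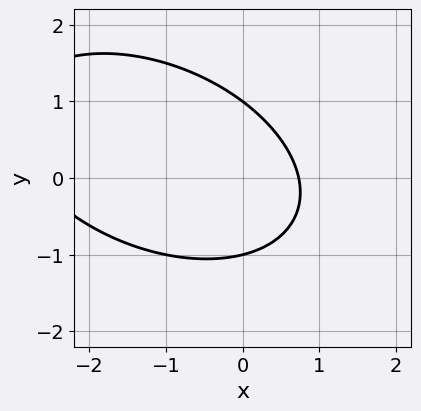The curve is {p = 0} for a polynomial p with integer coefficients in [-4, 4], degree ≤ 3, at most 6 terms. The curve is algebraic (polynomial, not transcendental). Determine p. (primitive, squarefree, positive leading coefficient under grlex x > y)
First, the degree is 2 — the shape is more complex than any degree-1 curve.
Next, reading off the gridlines: the y-axis gridline crossings are at y ∈ {-1, 1}.
Finally, solving for integer coefficients yields p as stated.

x^2 + x*y + 2*y^2 + 2*x - 2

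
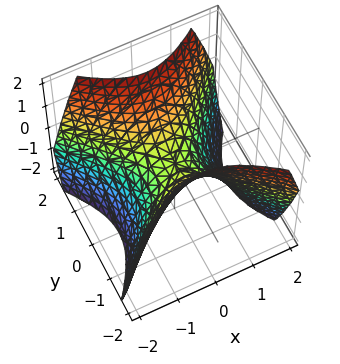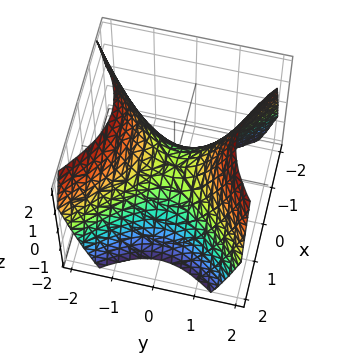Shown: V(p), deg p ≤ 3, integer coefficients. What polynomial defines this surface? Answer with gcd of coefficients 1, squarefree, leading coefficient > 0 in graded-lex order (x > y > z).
x^2 - y^2 + z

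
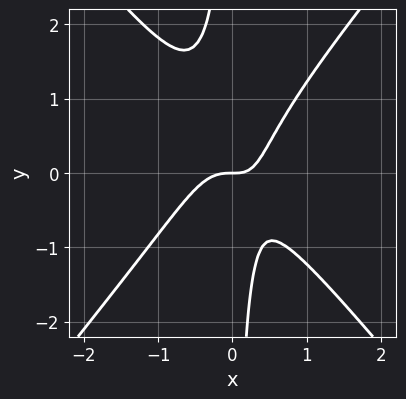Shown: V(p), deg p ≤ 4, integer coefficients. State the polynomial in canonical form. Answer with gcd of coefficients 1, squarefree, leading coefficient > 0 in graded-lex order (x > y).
3*x^3 - 2*x*y^2 + x*y - y

1. The degree is 3 — no degree-2 curve has this shape.
2. From the axis intercepts and sections: one y-axis crossing is at y = 0; one x-axis crossing is at x = 0.
3. Together with the visible shape, these determine p as stated.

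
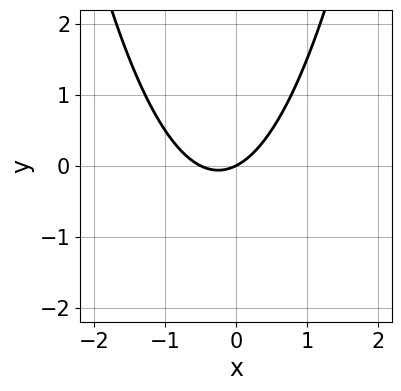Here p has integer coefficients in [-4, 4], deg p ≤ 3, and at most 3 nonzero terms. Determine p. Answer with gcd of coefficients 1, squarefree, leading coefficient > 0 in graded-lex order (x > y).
2*x^2 + x - 2*y

(a) deg p = 2. A generic line meets the curve in up to 2 points.
(b) From the visible intercepts: it crosses the x-axis at the gridline x = 0; it crosses the y-axis at the gridline y = 0.
(c) Putting this together gives p.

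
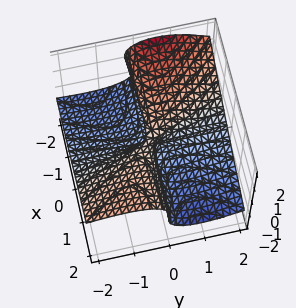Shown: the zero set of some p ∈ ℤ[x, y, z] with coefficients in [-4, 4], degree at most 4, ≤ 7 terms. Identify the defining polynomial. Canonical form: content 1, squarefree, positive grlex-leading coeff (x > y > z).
(a) Degree: the shape is more complex than any degree-2 surface, so deg p = 3.
(b) From the axis intercepts and sections: every point of the x-axis in the box is on the surface; every point of the y-axis in the box is on the surface.
(c) These observations pin down the coefficients.

x*z^2 + 2*y^2*z + 2*z^3 + 2*x*y - z^2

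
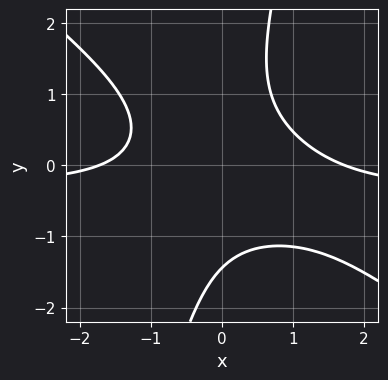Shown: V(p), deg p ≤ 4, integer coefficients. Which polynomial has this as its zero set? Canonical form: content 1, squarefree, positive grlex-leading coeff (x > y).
deg p = 3. No degree-2 curve has this shape.
The integer polynomial consistent with all of this is the stated p.

3*x^2*y + 3*x*y^2 - y^3 + x^2 - 3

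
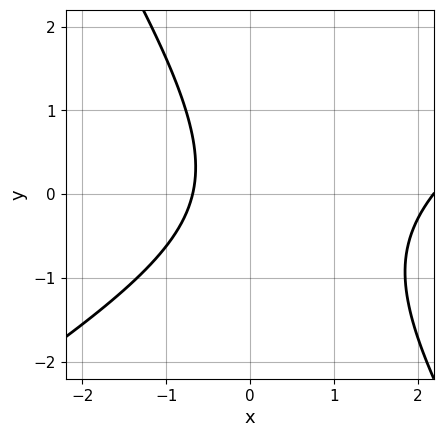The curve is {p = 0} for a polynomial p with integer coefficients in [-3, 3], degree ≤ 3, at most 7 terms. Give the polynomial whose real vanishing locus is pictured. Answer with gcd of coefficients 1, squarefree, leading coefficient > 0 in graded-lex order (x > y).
deg p = 2. No degree-1 curve has this shape.
Checking where it meets the axes: the curve avoids every integer y-axis point in the box.
The integer polynomial consistent with all of this is the stated p.

2*x^2 - 2*x*y - 2*y^2 - 3*x - 3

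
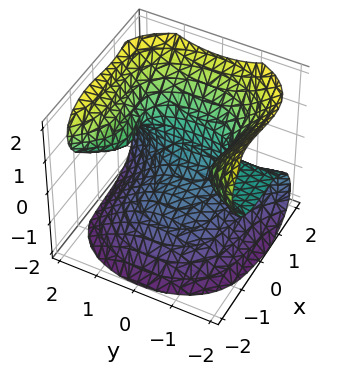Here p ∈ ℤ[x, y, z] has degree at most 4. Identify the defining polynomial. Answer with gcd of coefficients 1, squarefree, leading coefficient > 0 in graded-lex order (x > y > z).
2*x^3 + 2*y^2*z - 2*z^3 - x*z - 1

deg p = 3. The shape is more complex than any degree-2 surface.
Against the integer gridlines: it misses every integer gridline on the y-axis.
The integer polynomial consistent with all of this is the stated p.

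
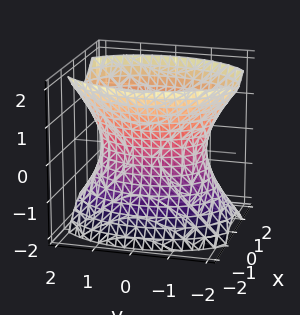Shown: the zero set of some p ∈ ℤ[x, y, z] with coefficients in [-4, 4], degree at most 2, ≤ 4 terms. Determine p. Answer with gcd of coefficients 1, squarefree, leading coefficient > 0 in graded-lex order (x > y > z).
1. deg p = 2. An hourglass — one-sheet hyperboloid; a quadric.
2. Symmetries: it's symmetric under x → −x, forcing even powers of x; mirror symmetry y ↦ −y ⇒ only even powers of y; it's symmetric under z → −z, forcing even powers of z.
3. Against the integer gridlines: it misses every integer gridline on the z-axis; among the integer gridlines, it crosses the x-axis at x ∈ {-1, 1}.
4. Assembling these constraints gives the stated polynomial.

2*x^2 + y^2 - z^2 - 2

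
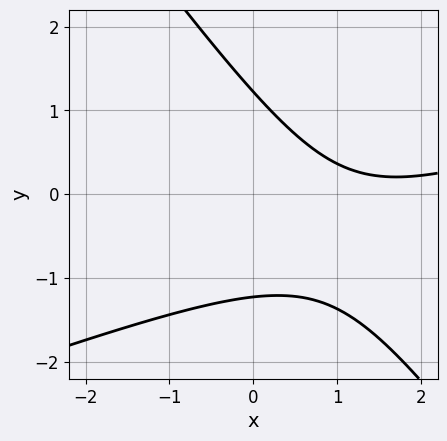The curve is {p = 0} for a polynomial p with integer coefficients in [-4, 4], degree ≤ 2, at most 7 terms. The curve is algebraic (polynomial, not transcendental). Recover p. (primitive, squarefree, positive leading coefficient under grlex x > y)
x^2 - 2*x*y - 2*y^2 - 3*x + 3

First, the degree is 2 — the shape is more complex than any degree-1 curve.
Next, reading off the gridlines: it misses every integer gridline on the x-axis.
Finally, matching integer coefficients to the picture gives p.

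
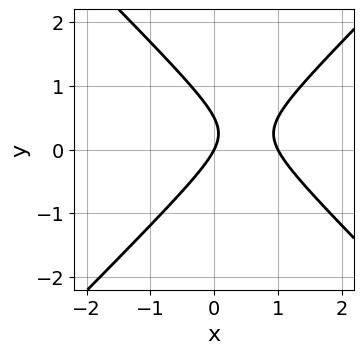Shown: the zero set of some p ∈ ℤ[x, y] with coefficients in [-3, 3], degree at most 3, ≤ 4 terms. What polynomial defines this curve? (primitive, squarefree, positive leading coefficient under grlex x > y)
(a) deg p = 2. No degree-1 curve has this shape.
(b) Observable constraints: the x-axis gridline crossings are at x ∈ {0, 1}; it crosses the y-axis at the gridline y = 0.
(c) The integer polynomial consistent with all of this is the stated p.

2*x^2 - 2*y^2 - 2*x + y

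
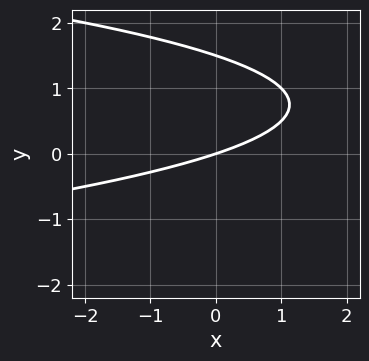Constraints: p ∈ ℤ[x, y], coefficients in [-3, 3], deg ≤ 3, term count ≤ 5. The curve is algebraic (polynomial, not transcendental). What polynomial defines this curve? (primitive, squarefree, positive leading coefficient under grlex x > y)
1. Degree: the shape is more complex than any degree-1 curve, so deg p = 2.
2. From the axis intercepts and sections: one y-axis crossing is at y = 0; it crosses the x-axis at the gridline x = 0.
3. Solving for integer coefficients yields p as stated.

2*y^2 + x - 3*y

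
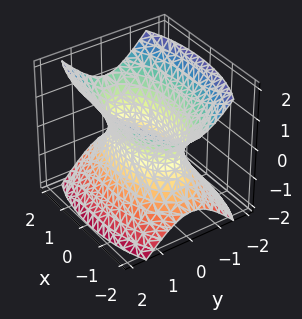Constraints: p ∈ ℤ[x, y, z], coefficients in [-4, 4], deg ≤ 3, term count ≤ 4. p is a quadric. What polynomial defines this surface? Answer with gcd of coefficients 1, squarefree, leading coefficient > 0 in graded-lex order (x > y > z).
x^2 + 3*y^2 - 2*z^2 - 2

First, deg p = 2.
Next, symmetries: the z ↦ −z reflection is a symmetry, so z appears only in even powers; the y ↦ −y reflection is a symmetry, so y appears only in even powers; the x ↦ −x reflection is a symmetry, so x appears only in even powers.
Next, reading off the gridlines: it misses every integer gridline on the z-axis.
Finally, putting this together gives p.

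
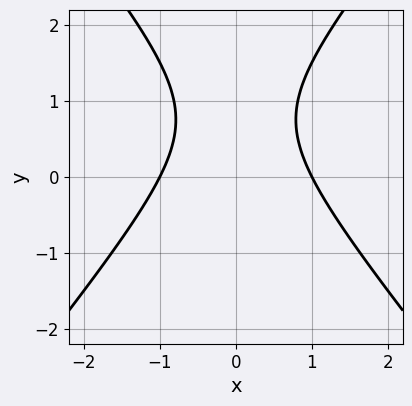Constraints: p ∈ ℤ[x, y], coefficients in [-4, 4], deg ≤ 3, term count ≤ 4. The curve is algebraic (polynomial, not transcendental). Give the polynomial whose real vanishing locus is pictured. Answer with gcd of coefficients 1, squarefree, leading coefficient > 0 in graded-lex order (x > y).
First, the degree is 2 — no degree-1 curve has this shape.
Then, symmetries: it's symmetric under x → −x, forcing even powers of x.
Next, checking where it meets the axes: no y-intercept at any integer in the box; the x-axis gridline crossings are at x ∈ {-1, 1}.
Finally, matching integer coefficients to the picture gives p.

3*x^2 - 2*y^2 + 3*y - 3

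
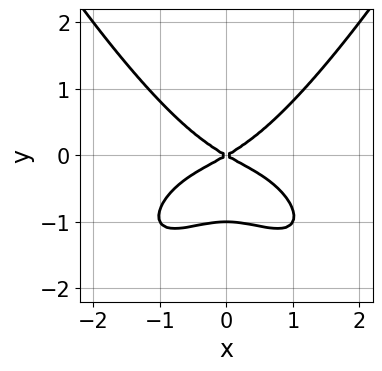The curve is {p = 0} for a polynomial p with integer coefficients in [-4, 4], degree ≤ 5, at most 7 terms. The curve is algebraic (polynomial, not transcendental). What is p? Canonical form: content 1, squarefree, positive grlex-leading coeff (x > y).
x^4 + 2*x^2*y - 3*y^3 + x^2 - 3*y^2

(a) deg p = 4. No degree-3 curve has this shape.
(b) Symmetries: it's symmetric under x → −x, forcing even powers of x.
(c) From the axis intercepts and sections: one x-axis crossing is at x = 0; the y-axis gridline crossings are at y ∈ {-1, 0}.
(d) Putting this together gives p.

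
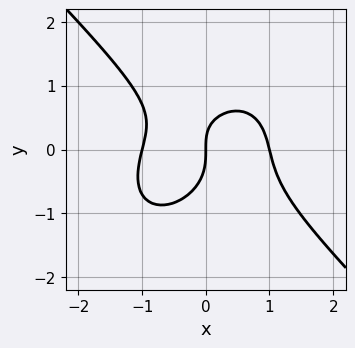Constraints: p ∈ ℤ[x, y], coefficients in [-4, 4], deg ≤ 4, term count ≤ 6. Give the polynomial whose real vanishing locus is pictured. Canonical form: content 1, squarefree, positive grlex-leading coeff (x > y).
2*x^3 + 2*y^3 + x*y - 2*x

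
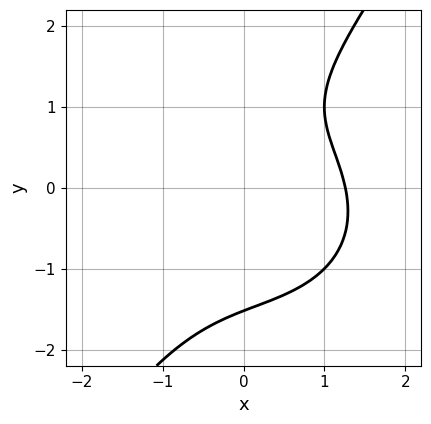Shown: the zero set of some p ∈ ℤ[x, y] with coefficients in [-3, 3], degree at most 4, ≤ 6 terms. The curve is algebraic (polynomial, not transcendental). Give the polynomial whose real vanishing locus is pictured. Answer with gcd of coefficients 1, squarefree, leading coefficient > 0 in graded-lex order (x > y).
x^3 + x*y^2 - y^3 + y - 2

1. deg p = 3.
2. Putting this together gives p.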